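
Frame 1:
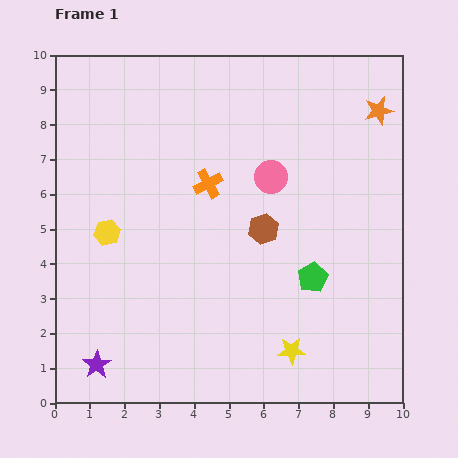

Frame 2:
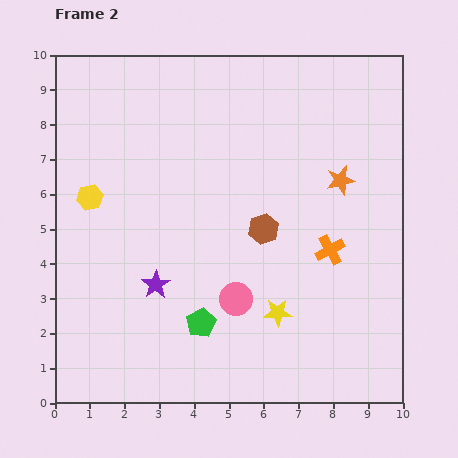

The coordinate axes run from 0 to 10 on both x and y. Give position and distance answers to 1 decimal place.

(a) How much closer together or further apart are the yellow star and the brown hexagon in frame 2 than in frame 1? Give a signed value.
-1.2

Distance in frame 1: 3.6. Distance in frame 2: 2.4.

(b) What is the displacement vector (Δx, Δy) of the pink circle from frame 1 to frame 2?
(-1.0, -3.5)

The pink circle was at (6.2, 6.5) in frame 1 and (5.2, 3.0) in frame 2.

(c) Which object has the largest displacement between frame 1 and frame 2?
the orange cross

(moved 4.0; next 3.6)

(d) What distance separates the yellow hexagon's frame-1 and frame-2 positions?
1.1

The yellow hexagon moved from (1.5, 4.9) to (1.0, 5.9), a distance of √(0.5² + 1.0²) ≈ 1.1.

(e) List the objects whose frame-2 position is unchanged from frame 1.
the brown hexagon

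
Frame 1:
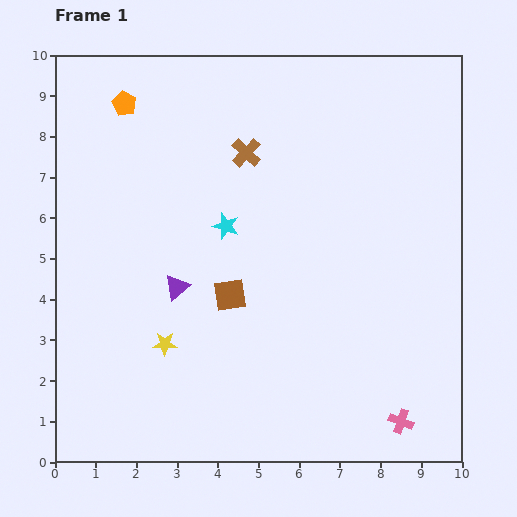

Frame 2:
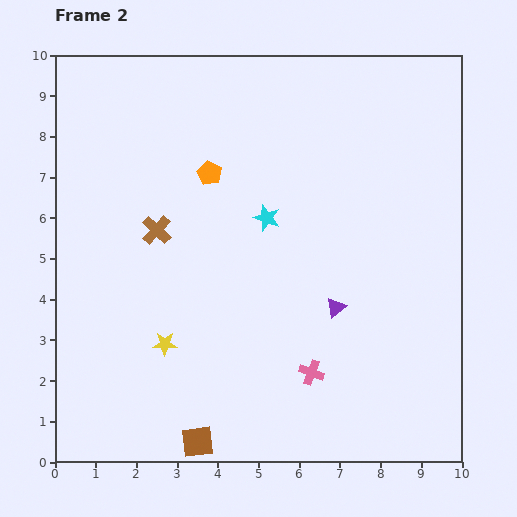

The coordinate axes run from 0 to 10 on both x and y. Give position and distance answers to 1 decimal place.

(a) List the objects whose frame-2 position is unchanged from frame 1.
the yellow star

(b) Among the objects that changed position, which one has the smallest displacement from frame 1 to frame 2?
the cyan star

(moved 1.0)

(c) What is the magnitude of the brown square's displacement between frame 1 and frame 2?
3.7

The brown square moved from (4.3, 4.1) to (3.5, 0.5), a distance of √(0.8² + 3.6²) ≈ 3.7.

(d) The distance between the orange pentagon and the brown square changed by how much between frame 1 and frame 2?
+1.2

Distance in frame 1: 5.4. Distance in frame 2: 6.6.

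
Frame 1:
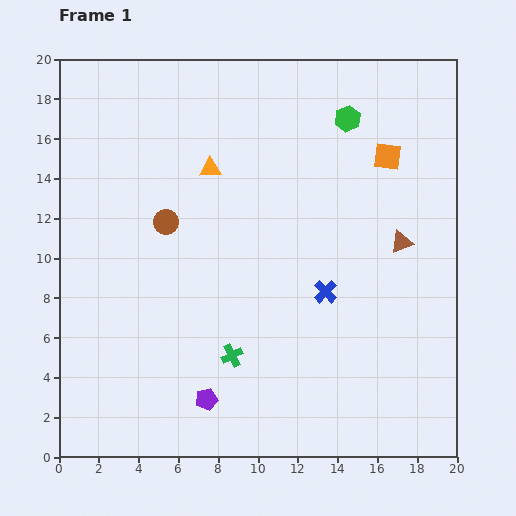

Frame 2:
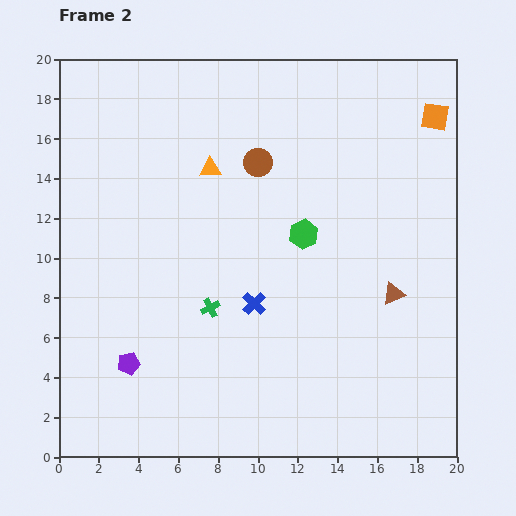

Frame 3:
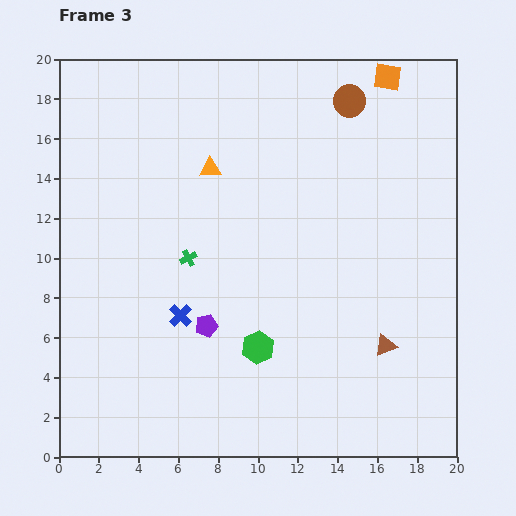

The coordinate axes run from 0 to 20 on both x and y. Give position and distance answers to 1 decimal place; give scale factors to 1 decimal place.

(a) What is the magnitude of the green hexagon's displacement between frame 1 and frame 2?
6.2

The green hexagon moved from (14.5, 17.0) to (12.3, 11.2), a distance of √(2.2² + 5.8²) ≈ 6.2.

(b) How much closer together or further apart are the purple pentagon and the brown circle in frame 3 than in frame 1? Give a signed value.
+4.3

Distance in frame 1: 9.1. Distance in frame 3: 13.4.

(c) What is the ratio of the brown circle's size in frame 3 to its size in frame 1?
1.3×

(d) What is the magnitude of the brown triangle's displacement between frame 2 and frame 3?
2.6

The brown triangle moved from (16.8, 8.2) to (16.4, 5.6), a distance of √(0.4² + 2.6²) ≈ 2.6.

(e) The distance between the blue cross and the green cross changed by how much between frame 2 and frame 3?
+0.7

Distance in frame 2: 2.2. Distance in frame 3: 2.9.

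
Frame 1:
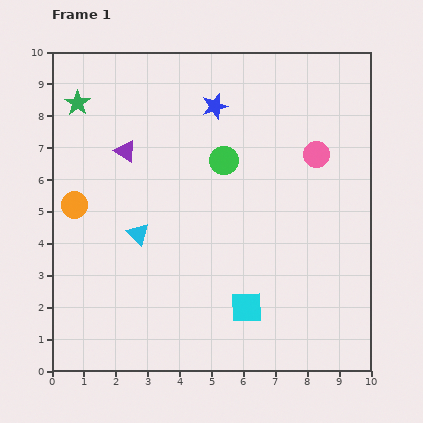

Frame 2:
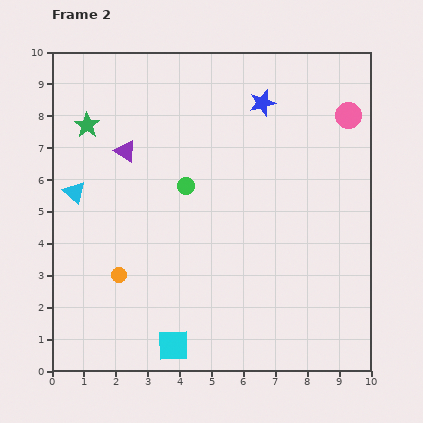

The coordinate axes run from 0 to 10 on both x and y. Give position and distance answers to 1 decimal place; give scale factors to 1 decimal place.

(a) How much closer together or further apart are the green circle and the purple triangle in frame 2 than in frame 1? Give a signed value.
-0.9

Distance in frame 1: 3.1. Distance in frame 2: 2.2.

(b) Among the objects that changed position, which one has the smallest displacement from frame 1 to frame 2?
the green star

(moved 0.8)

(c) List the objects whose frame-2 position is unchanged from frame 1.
the purple triangle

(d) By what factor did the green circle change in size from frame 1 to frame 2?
0.6×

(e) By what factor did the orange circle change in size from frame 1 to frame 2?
0.6×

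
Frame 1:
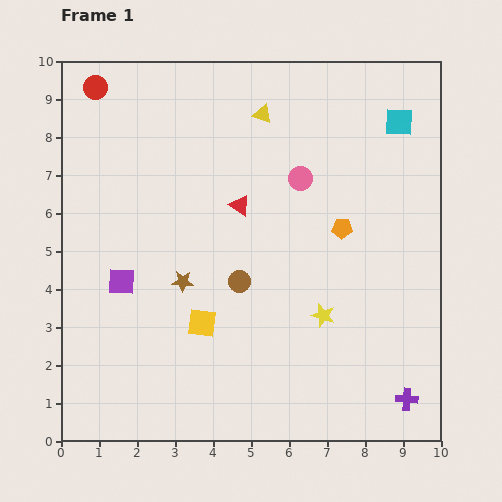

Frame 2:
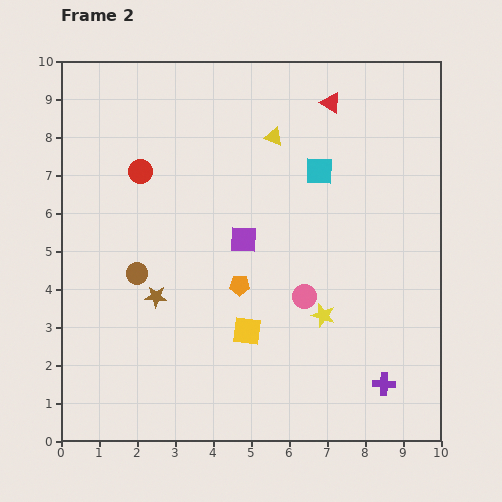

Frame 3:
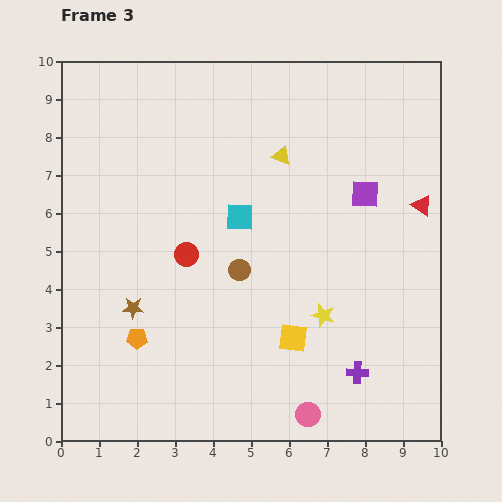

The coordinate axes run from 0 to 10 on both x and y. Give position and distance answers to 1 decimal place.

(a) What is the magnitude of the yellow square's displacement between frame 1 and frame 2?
1.2

The yellow square moved from (3.7, 3.1) to (4.9, 2.9), a distance of √(1.2² + 0.2²) ≈ 1.2.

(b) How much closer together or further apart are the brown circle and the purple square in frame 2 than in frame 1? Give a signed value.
-0.2

Distance in frame 1: 3.1. Distance in frame 2: 2.9.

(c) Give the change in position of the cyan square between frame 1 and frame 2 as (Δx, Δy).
(-2.1, -1.3)

The cyan square was at (8.9, 8.4) in frame 1 and (6.8, 7.1) in frame 2.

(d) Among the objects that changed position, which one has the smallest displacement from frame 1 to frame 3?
the brown circle

(moved 0.3)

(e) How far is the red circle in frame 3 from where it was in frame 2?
2.5

The red circle moved from (2.1, 7.1) to (3.3, 4.9), a distance of √(1.2² + 2.2²) ≈ 2.5.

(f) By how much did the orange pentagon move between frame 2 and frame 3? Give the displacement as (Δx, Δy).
(-2.7, -1.4)

The orange pentagon was at (4.7, 4.1) in frame 2 and (2.0, 2.7) in frame 3.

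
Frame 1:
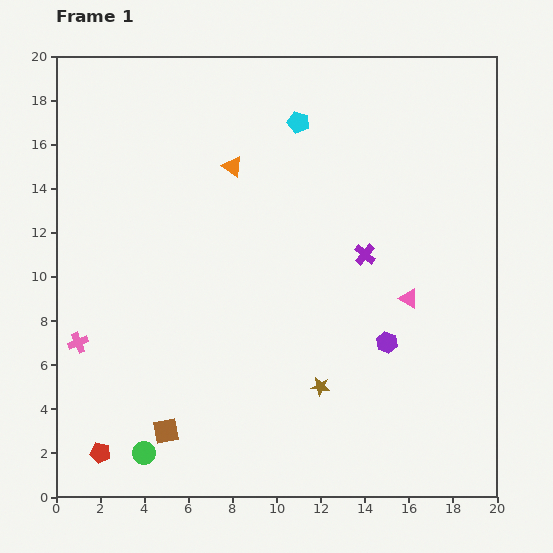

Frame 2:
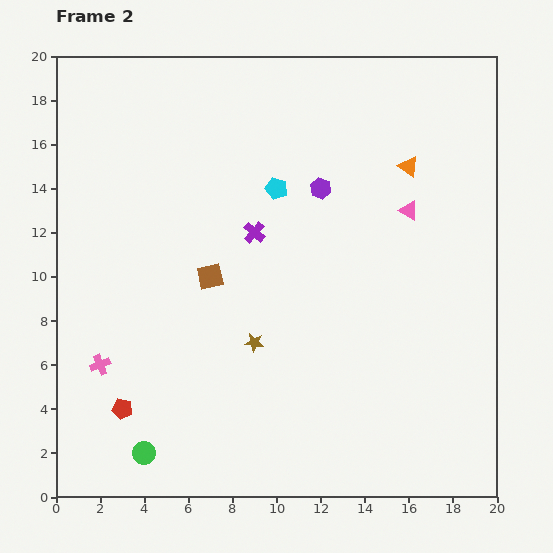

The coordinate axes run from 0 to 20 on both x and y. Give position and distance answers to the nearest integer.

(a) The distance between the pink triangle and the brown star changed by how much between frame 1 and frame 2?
+3

Distance in frame 1: 6. Distance in frame 2: 9.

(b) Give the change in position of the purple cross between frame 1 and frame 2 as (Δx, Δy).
(-5, 1)

The purple cross was at (14, 11) in frame 1 and (9, 12) in frame 2.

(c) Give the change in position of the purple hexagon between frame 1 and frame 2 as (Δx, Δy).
(-3, 7)

The purple hexagon was at (15, 7) in frame 1 and (12, 14) in frame 2.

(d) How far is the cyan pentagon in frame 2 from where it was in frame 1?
3

The cyan pentagon moved from (11, 17) to (10, 14), a distance of √(1² + 3²) ≈ 3.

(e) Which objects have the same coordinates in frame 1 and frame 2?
the green circle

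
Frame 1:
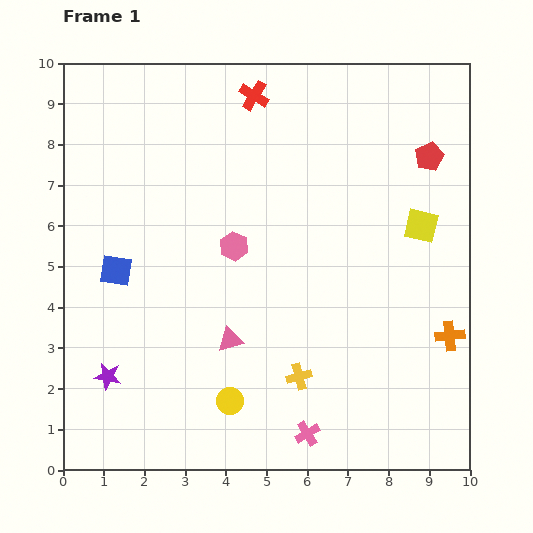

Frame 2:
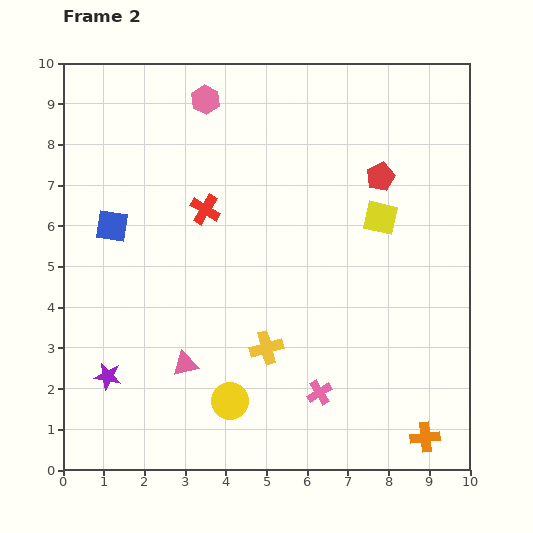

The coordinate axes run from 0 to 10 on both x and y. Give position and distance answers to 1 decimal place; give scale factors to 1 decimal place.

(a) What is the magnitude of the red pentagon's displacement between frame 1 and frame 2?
1.3

The red pentagon moved from (9.0, 7.7) to (7.8, 7.2), a distance of √(1.2² + 0.5²) ≈ 1.3.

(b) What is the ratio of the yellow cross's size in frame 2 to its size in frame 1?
1.3×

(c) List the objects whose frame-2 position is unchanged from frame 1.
the yellow circle, the purple star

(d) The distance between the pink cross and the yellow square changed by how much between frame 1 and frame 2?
-1.2

Distance in frame 1: 5.8. Distance in frame 2: 4.6.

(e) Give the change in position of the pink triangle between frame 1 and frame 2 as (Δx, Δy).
(-1.1, -0.6)

The pink triangle was at (4.1, 3.2) in frame 1 and (3.0, 2.6) in frame 2.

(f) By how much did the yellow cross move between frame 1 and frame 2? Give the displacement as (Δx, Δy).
(-0.8, 0.7)

The yellow cross was at (5.8, 2.3) in frame 1 and (5.0, 3.0) in frame 2.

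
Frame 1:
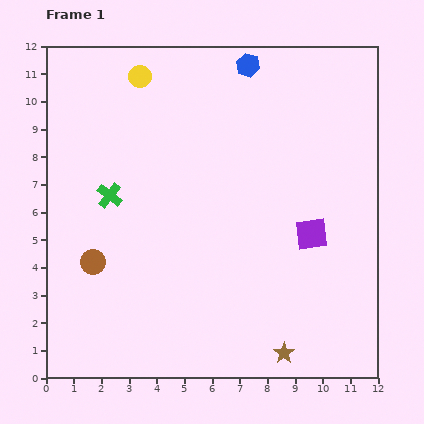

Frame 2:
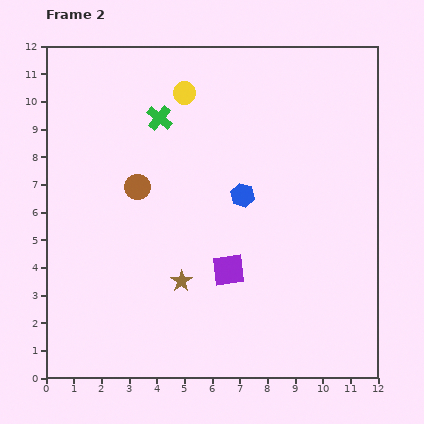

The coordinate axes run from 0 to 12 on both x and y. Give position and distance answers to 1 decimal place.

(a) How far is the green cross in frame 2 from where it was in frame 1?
3.3

The green cross moved from (2.3, 6.6) to (4.1, 9.4), a distance of √(1.8² + 2.8²) ≈ 3.3.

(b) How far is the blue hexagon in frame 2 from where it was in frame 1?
4.7

The blue hexagon moved from (7.3, 11.3) to (7.1, 6.6), a distance of √(0.2² + 4.7²) ≈ 4.7.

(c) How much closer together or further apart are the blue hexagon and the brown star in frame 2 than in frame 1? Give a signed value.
-6.7

Distance in frame 1: 10.5. Distance in frame 2: 3.8.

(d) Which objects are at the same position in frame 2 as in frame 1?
none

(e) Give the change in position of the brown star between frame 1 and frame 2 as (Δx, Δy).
(-3.7, 2.6)

The brown star was at (8.6, 0.9) in frame 1 and (4.9, 3.5) in frame 2.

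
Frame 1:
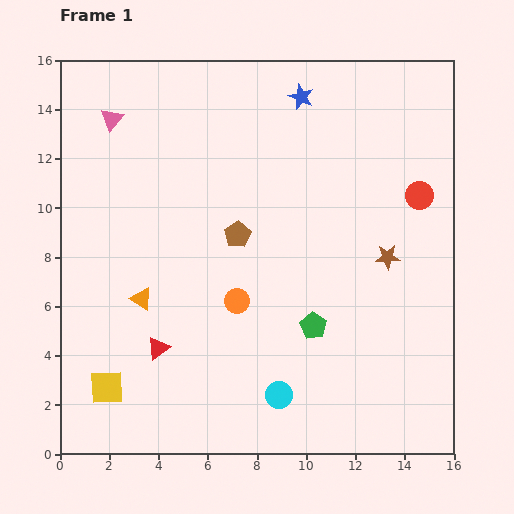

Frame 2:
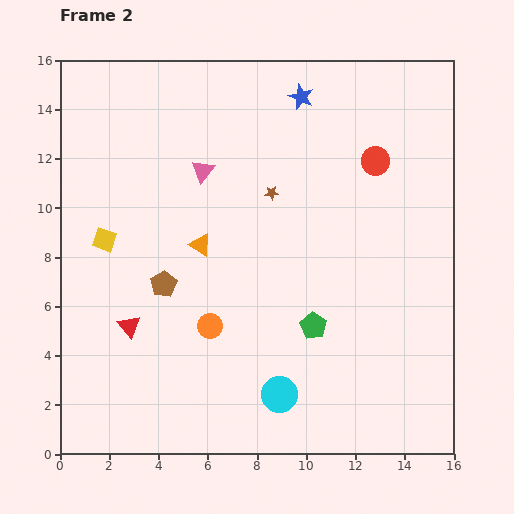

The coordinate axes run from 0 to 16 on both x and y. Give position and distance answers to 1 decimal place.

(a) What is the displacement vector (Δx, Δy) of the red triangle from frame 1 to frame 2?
(-1.2, 0.9)

The red triangle was at (4.0, 4.3) in frame 1 and (2.8, 5.2) in frame 2.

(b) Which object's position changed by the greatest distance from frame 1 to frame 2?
the yellow square

(moved 6.0; next 5.4)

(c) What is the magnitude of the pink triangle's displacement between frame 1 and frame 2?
4.3

The pink triangle moved from (2.1, 13.6) to (5.8, 11.5), a distance of √(3.7² + 2.1²) ≈ 4.3.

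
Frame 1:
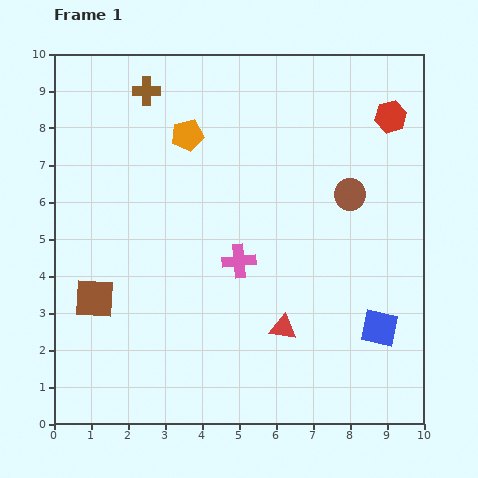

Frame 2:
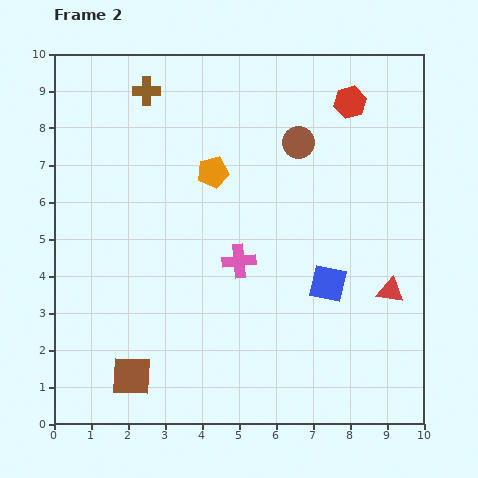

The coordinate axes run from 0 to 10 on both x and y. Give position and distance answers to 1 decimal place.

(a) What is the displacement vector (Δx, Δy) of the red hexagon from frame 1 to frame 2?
(-1.1, 0.4)

The red hexagon was at (9.1, 8.3) in frame 1 and (8.0, 8.7) in frame 2.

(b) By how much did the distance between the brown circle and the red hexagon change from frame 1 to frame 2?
-0.6

Distance in frame 1: 2.4. Distance in frame 2: 1.8.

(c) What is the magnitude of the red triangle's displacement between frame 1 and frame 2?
3.1

The red triangle moved from (6.2, 2.6) to (9.1, 3.6), a distance of √(2.9² + 1.0²) ≈ 3.1.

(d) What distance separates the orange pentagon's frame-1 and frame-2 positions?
1.2

The orange pentagon moved from (3.6, 7.8) to (4.3, 6.8), a distance of √(0.7² + 1.0²) ≈ 1.2.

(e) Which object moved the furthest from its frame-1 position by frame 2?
the red triangle

(moved 3.1; next 2.3)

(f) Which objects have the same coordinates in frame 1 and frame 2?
the brown cross, the pink cross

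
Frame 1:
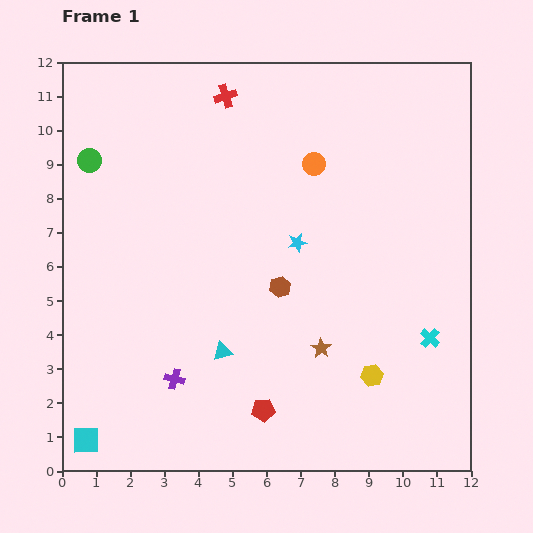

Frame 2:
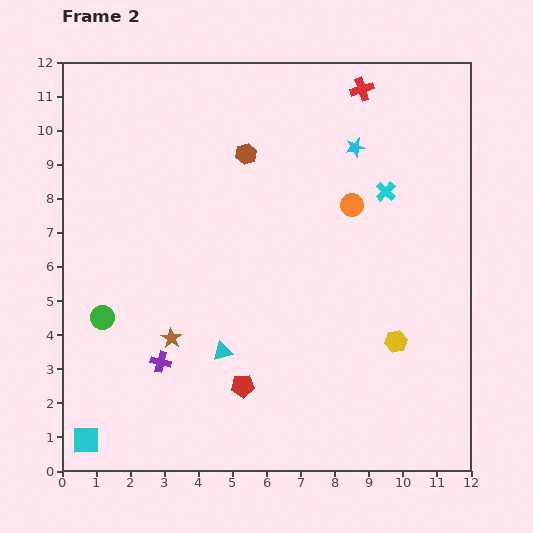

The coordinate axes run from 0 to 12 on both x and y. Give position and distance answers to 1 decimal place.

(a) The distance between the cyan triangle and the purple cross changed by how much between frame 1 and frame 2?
+0.2

Distance in frame 1: 1.6. Distance in frame 2: 1.8.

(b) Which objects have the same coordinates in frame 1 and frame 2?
the cyan square, the cyan triangle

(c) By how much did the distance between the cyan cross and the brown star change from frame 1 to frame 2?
+4.4

Distance in frame 1: 3.2. Distance in frame 2: 7.6.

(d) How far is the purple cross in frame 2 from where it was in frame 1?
0.6

The purple cross moved from (3.3, 2.7) to (2.9, 3.2), a distance of √(0.4² + 0.5²) ≈ 0.6.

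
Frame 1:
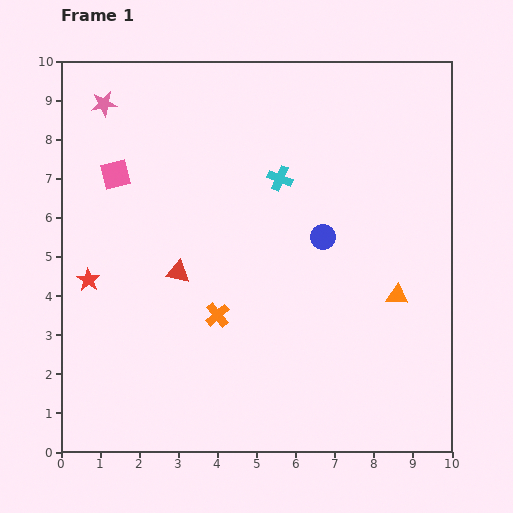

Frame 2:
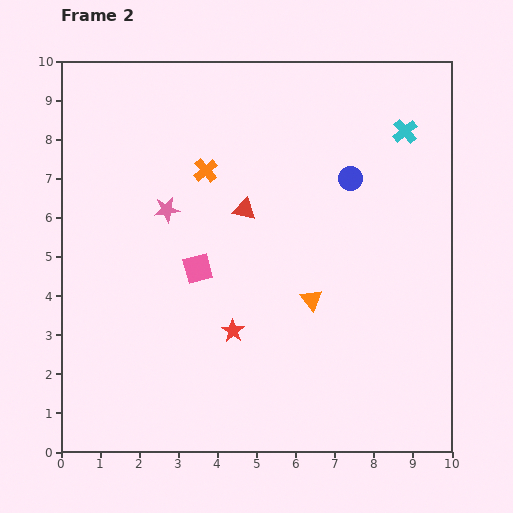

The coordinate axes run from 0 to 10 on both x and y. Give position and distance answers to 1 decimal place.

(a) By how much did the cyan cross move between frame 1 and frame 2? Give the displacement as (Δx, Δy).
(3.2, 1.2)

The cyan cross was at (5.6, 7.0) in frame 1 and (8.8, 8.2) in frame 2.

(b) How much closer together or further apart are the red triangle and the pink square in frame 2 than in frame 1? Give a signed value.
-1.1

Distance in frame 1: 3.0. Distance in frame 2: 1.9.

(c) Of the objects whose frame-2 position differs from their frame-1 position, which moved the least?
the blue circle

(moved 1.7)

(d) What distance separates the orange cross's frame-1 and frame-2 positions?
3.7

The orange cross moved from (4.0, 3.5) to (3.7, 7.2), a distance of √(0.3² + 3.7²) ≈ 3.7.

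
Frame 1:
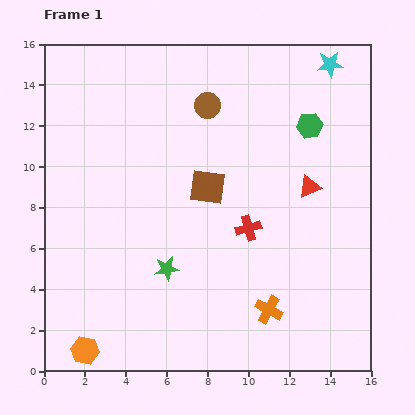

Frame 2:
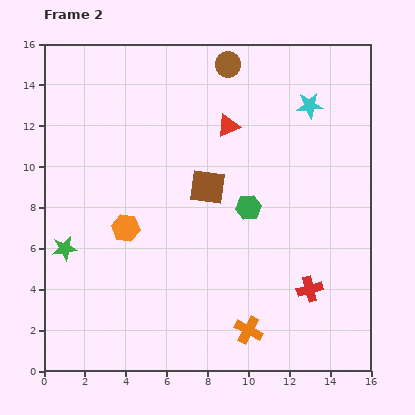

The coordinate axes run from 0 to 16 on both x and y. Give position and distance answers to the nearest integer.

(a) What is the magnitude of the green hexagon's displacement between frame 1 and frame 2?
5

The green hexagon moved from (13, 12) to (10, 8), a distance of √(3² + 4²) ≈ 5.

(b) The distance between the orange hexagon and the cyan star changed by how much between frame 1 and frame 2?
-7

Distance in frame 1: 18. Distance in frame 2: 11.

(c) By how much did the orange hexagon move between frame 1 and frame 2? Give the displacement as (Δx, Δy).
(2, 6)

The orange hexagon was at (2, 1) in frame 1 and (4, 7) in frame 2.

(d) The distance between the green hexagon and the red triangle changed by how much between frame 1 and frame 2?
+1

Distance in frame 1: 3. Distance in frame 2: 4.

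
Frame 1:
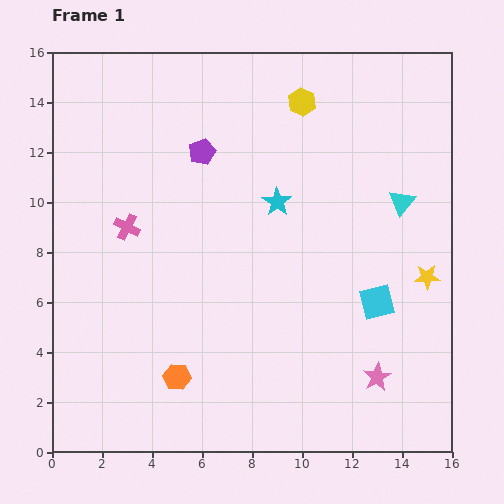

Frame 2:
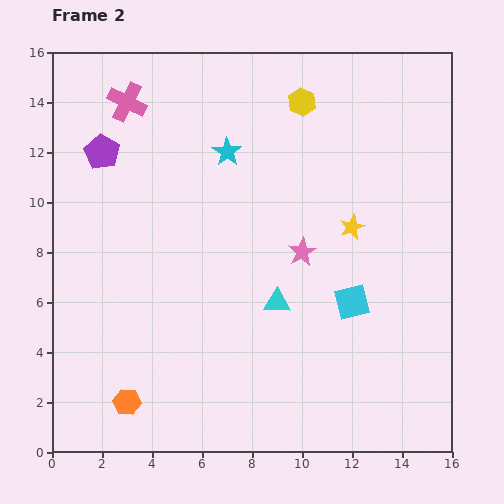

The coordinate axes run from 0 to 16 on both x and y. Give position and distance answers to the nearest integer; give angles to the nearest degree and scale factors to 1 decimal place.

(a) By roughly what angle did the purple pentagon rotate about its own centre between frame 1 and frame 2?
18° counter-clockwise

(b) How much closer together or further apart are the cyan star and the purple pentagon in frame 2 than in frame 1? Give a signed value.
+1

Distance in frame 1: 4. Distance in frame 2: 5.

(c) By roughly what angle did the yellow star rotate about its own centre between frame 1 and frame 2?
20° counter-clockwise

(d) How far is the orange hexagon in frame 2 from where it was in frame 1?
2

The orange hexagon moved from (5, 3) to (3, 2), a distance of √(2² + 1²) ≈ 2.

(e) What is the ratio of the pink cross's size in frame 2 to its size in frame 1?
1.5×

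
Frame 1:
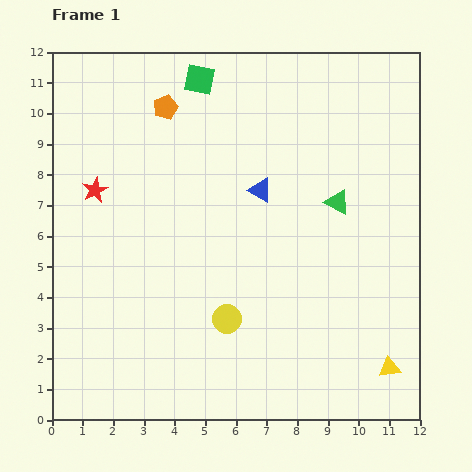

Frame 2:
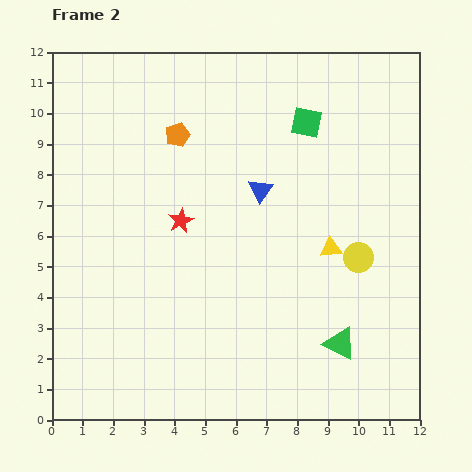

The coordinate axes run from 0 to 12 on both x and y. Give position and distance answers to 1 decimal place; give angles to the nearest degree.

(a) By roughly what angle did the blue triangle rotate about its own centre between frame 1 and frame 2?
35° clockwise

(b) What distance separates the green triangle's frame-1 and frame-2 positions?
4.6

The green triangle moved from (9.3, 7.1) to (9.4, 2.5), a distance of √(0.1² + 4.6²) ≈ 4.6.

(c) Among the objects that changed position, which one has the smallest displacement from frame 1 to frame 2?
the orange pentagon

(moved 1.0)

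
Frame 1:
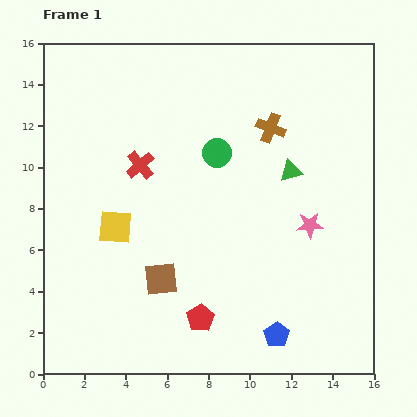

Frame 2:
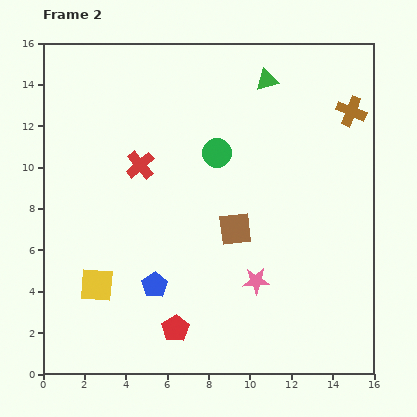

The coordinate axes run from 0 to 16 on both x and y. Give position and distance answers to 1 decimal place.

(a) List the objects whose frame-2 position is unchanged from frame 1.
the green circle, the red cross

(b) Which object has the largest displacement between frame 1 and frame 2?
the blue pentagon

(moved 6.4; next 4.6)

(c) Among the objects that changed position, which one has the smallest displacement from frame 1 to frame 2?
the red pentagon

(moved 1.3)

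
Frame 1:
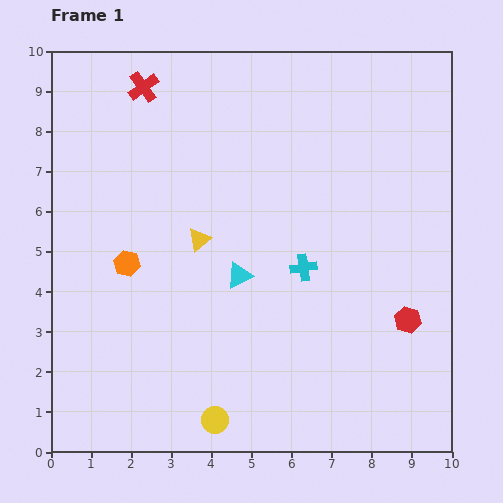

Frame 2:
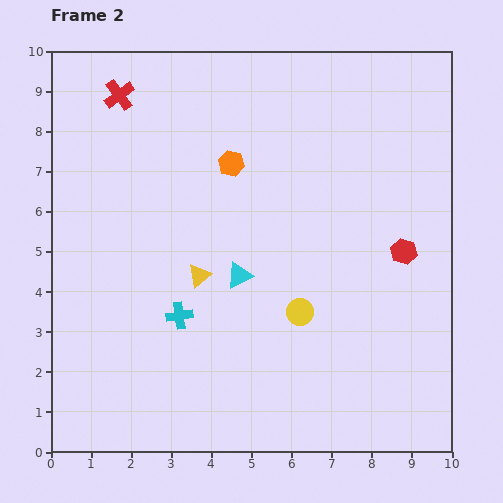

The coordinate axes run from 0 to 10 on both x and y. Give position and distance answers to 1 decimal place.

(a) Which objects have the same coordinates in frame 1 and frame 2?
the cyan triangle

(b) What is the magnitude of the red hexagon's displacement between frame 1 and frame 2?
1.7

The red hexagon moved from (8.9, 3.3) to (8.8, 5.0), a distance of √(0.1² + 1.7²) ≈ 1.7.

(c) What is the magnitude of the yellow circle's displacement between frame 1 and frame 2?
3.4

The yellow circle moved from (4.1, 0.8) to (6.2, 3.5), a distance of √(2.1² + 2.7²) ≈ 3.4.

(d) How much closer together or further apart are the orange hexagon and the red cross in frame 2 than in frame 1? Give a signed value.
-1.1

Distance in frame 1: 4.4. Distance in frame 2: 3.3.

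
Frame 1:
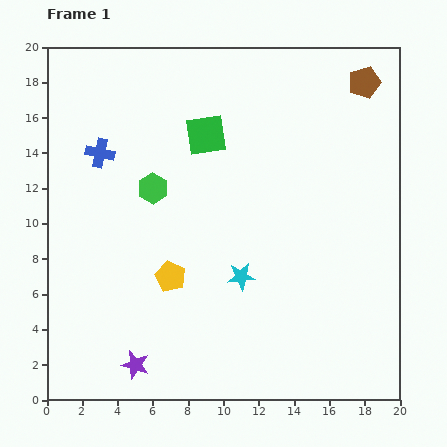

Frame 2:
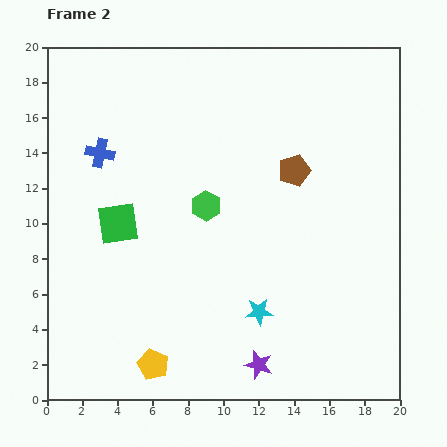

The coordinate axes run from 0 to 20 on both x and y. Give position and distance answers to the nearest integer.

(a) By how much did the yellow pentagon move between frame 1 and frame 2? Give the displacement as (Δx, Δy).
(-1, -5)

The yellow pentagon was at (7, 7) in frame 1 and (6, 2) in frame 2.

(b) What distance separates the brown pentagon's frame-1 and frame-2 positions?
6

The brown pentagon moved from (18, 18) to (14, 13), a distance of √(4² + 5²) ≈ 6.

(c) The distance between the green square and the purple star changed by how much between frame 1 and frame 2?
-3

Distance in frame 1: 14. Distance in frame 2: 11.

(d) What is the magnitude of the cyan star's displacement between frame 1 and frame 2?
2

The cyan star moved from (11, 7) to (12, 5), a distance of √(1² + 2²) ≈ 2.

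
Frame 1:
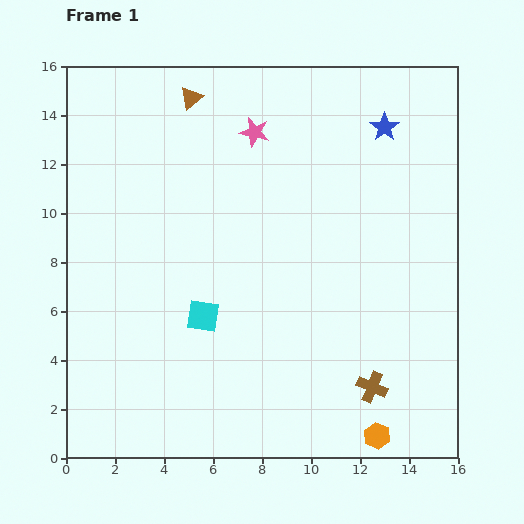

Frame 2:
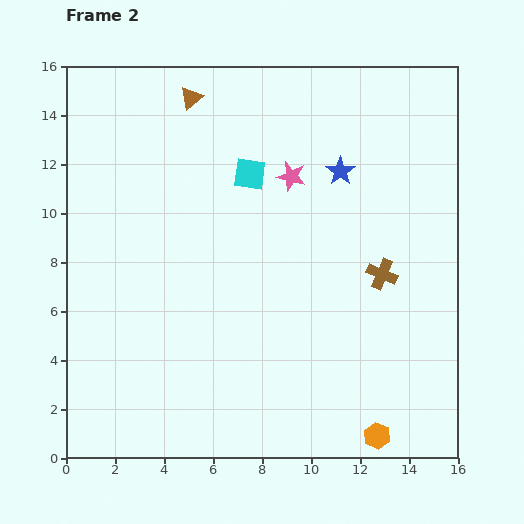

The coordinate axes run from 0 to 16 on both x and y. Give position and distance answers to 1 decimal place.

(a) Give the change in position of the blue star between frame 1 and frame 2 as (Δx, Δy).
(-1.8, -1.8)

The blue star was at (13.0, 13.5) in frame 1 and (11.2, 11.7) in frame 2.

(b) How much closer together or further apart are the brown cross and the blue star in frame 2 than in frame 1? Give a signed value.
-6.1

Distance in frame 1: 10.6. Distance in frame 2: 4.5.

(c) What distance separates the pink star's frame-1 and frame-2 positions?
2.3

The pink star moved from (7.7, 13.3) to (9.2, 11.5), a distance of √(1.5² + 1.8²) ≈ 2.3.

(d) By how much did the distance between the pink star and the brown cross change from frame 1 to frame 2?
-6.1

Distance in frame 1: 11.5. Distance in frame 2: 5.4.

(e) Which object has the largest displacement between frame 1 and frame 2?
the cyan square

(moved 6.1; next 4.6)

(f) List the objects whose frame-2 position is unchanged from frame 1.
the orange hexagon, the brown triangle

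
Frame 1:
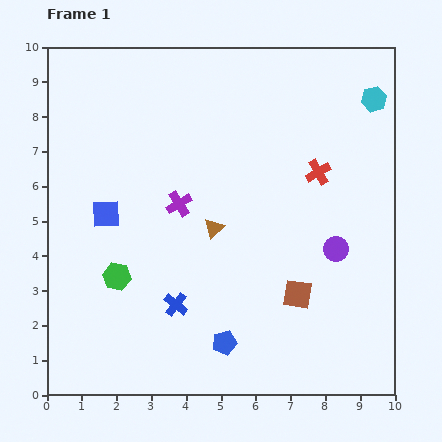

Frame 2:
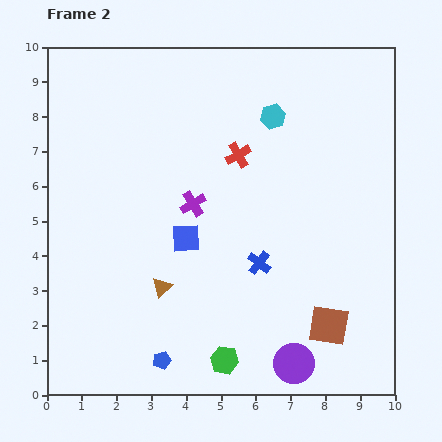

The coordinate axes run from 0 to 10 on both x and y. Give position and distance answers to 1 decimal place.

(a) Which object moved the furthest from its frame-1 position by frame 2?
the green hexagon

(moved 3.9; next 3.5)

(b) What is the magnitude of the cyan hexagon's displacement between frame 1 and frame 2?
2.9

The cyan hexagon moved from (9.4, 8.5) to (6.5, 8.0), a distance of √(2.9² + 0.5²) ≈ 2.9.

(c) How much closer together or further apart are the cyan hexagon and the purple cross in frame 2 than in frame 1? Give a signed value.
-3.0

Distance in frame 1: 6.4. Distance in frame 2: 3.4.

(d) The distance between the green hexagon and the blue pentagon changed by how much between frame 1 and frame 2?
-1.8

Distance in frame 1: 3.6. Distance in frame 2: 1.8.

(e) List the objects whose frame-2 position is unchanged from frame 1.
none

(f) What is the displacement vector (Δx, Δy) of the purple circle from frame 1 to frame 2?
(-1.2, -3.3)

The purple circle was at (8.3, 4.2) in frame 1 and (7.1, 0.9) in frame 2.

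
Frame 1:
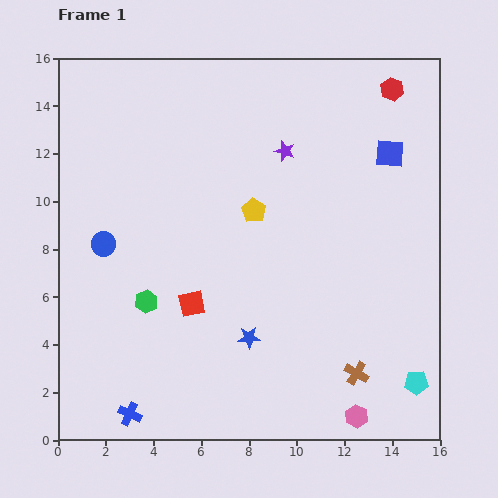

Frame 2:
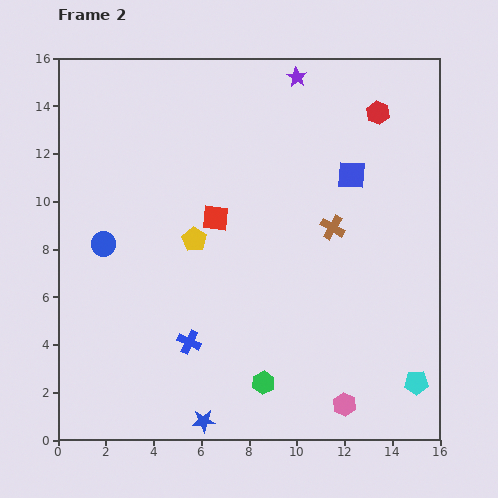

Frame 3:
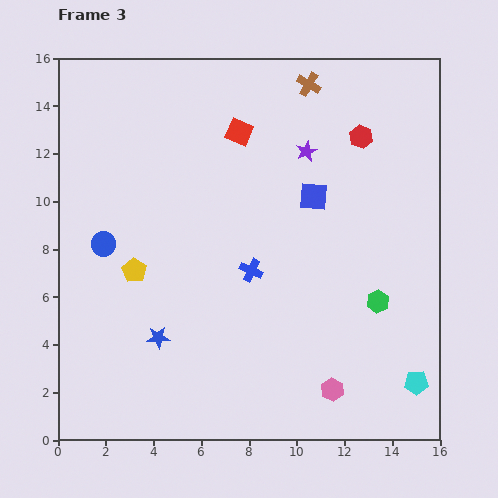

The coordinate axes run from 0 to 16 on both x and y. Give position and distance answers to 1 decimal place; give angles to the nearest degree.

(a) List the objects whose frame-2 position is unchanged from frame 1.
the blue circle, the cyan pentagon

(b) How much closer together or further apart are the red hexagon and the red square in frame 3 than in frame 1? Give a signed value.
-7.2

Distance in frame 1: 12.3. Distance in frame 3: 5.1.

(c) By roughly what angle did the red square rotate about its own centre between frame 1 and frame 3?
36° clockwise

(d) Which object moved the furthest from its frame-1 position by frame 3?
the brown cross

(moved 12.3; next 9.7)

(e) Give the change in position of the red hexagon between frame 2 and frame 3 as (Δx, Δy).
(-0.7, -1.0)

The red hexagon was at (13.4, 13.7) in frame 2 and (12.7, 12.7) in frame 3.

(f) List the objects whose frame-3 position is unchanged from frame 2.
the blue circle, the cyan pentagon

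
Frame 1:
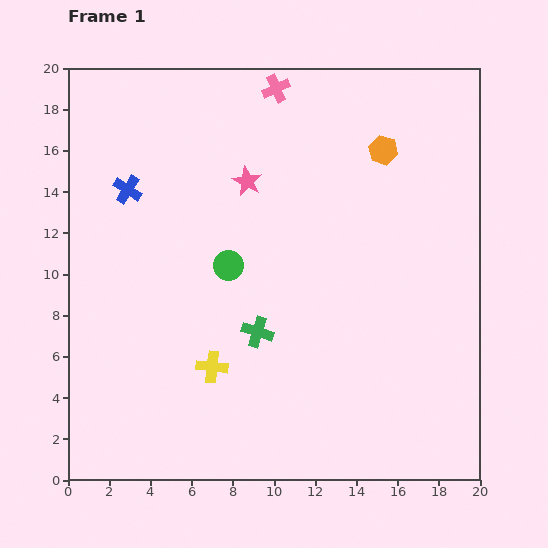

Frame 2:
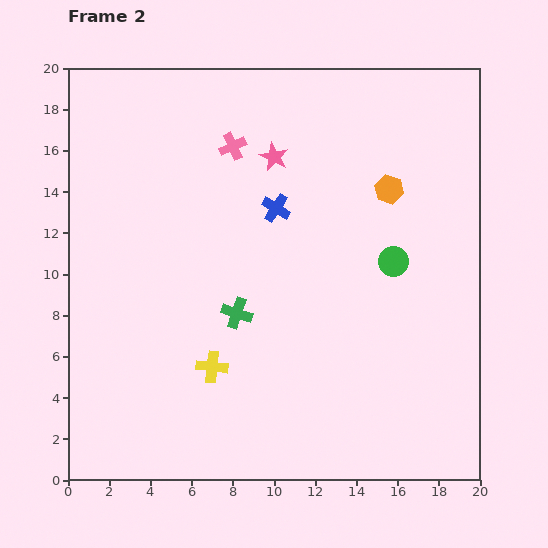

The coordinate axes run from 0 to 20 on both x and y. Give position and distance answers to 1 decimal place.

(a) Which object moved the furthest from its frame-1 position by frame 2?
the green circle

(moved 8.0; next 7.3)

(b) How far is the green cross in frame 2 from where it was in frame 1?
1.3

The green cross moved from (9.2, 7.2) to (8.2, 8.1), a distance of √(1.0² + 0.9²) ≈ 1.3.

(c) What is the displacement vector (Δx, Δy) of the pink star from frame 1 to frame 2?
(1.3, 1.2)

The pink star was at (8.7, 14.5) in frame 1 and (10.0, 15.7) in frame 2.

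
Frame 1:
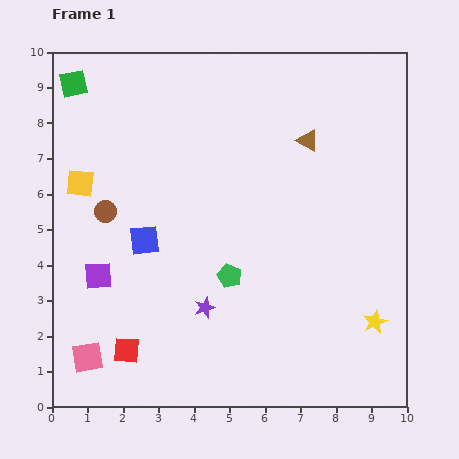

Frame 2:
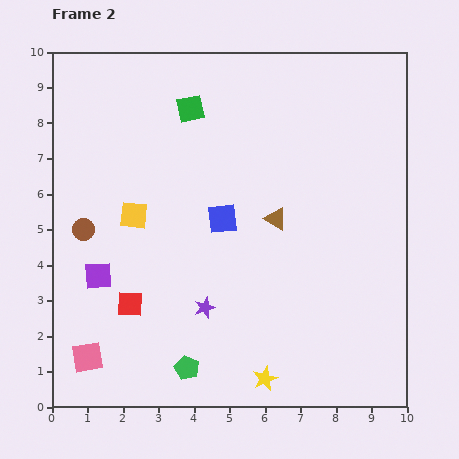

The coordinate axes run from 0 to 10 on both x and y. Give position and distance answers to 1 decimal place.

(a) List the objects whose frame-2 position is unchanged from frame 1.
the purple star, the pink square, the purple square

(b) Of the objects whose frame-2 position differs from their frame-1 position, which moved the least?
the brown circle

(moved 0.8)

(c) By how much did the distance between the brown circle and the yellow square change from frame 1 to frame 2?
+0.4

Distance in frame 1: 1.1. Distance in frame 2: 1.5.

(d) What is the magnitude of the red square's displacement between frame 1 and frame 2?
1.3

The red square moved from (2.1, 1.6) to (2.2, 2.9), a distance of √(0.1² + 1.3²) ≈ 1.3.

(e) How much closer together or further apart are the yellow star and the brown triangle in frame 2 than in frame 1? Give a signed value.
-0.9

Distance in frame 1: 5.4. Distance in frame 2: 4.5.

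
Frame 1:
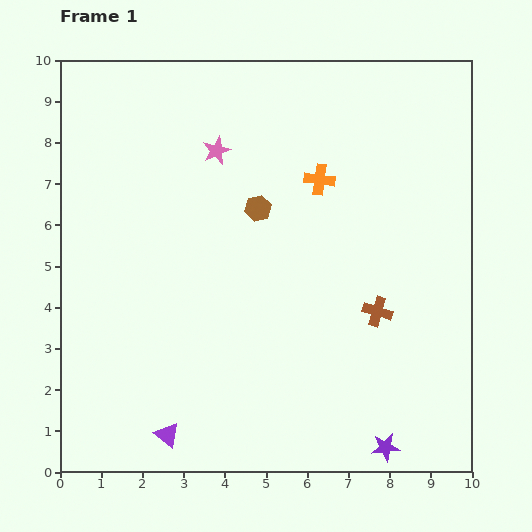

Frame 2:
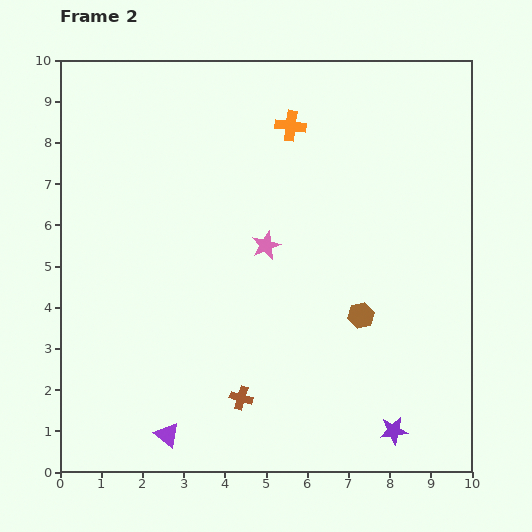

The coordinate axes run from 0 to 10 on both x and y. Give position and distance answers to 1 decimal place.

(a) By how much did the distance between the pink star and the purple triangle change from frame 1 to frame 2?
-1.8

Distance in frame 1: 7.0. Distance in frame 2: 5.2.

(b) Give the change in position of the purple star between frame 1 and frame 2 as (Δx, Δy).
(0.2, 0.4)

The purple star was at (7.9, 0.6) in frame 1 and (8.1, 1.0) in frame 2.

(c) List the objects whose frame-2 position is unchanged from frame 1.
the purple triangle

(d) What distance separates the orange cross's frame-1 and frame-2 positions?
1.5

The orange cross moved from (6.3, 7.1) to (5.6, 8.4), a distance of √(0.7² + 1.3²) ≈ 1.5.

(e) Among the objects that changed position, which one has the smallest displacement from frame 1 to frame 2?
the purple star

(moved 0.4)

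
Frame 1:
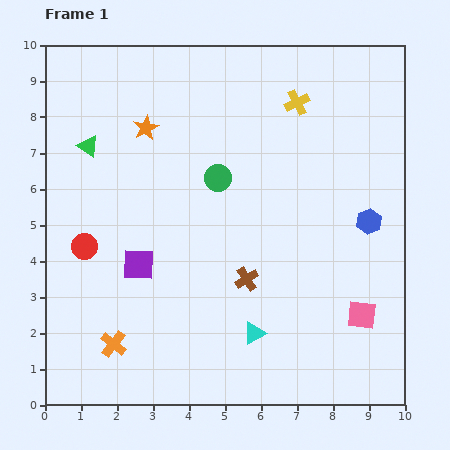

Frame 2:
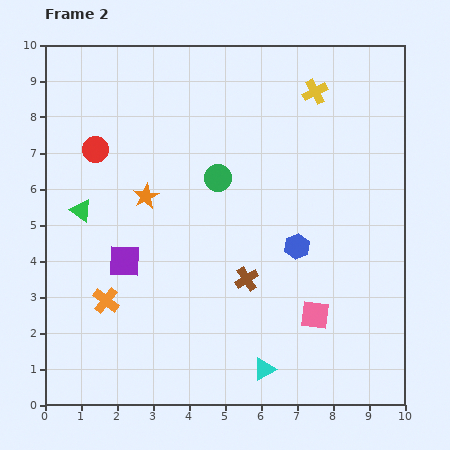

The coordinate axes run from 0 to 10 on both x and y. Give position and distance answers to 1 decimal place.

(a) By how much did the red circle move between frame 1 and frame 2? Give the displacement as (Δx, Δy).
(0.3, 2.7)

The red circle was at (1.1, 4.4) in frame 1 and (1.4, 7.1) in frame 2.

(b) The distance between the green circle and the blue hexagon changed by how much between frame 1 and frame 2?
-1.5

Distance in frame 1: 4.4. Distance in frame 2: 2.9.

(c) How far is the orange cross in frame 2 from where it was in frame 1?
1.2

The orange cross moved from (1.9, 1.7) to (1.7, 2.9), a distance of √(0.2² + 1.2²) ≈ 1.2.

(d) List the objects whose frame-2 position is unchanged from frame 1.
the brown cross, the green circle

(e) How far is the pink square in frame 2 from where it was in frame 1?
1.3

The pink square moved from (8.8, 2.5) to (7.5, 2.5), a distance of √(1.3² + 0.0²) ≈ 1.3.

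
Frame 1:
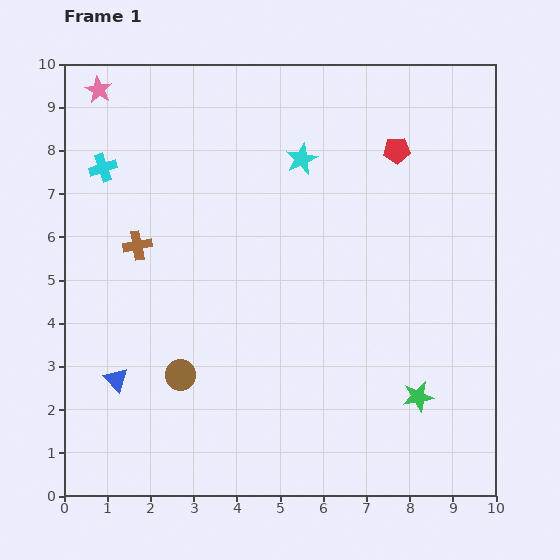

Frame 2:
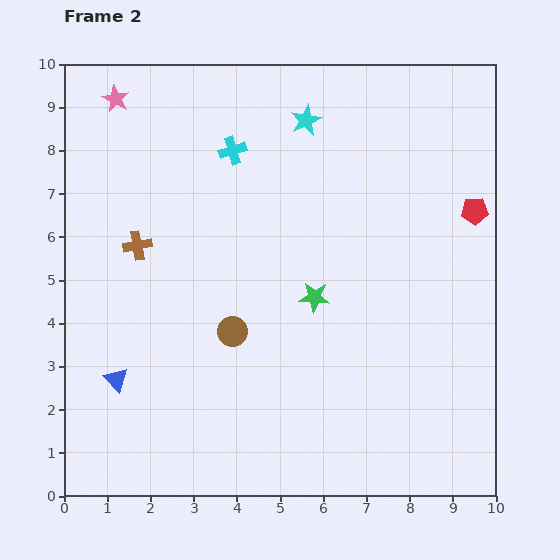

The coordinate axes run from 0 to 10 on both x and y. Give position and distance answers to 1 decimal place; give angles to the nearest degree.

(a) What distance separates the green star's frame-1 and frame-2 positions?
3.3

The green star moved from (8.2, 2.3) to (5.8, 4.6), a distance of √(2.4² + 2.3²) ≈ 3.3.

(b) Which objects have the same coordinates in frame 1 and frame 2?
the blue triangle, the brown cross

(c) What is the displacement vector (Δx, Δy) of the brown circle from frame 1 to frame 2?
(1.2, 1.0)

The brown circle was at (2.7, 2.8) in frame 1 and (3.9, 3.8) in frame 2.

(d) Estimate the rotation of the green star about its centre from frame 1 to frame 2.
16° clockwise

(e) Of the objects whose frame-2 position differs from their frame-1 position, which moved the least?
the pink star

(moved 0.4)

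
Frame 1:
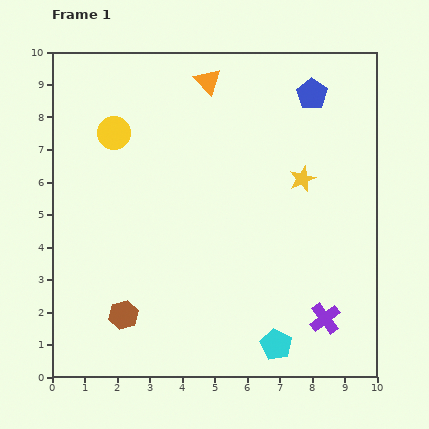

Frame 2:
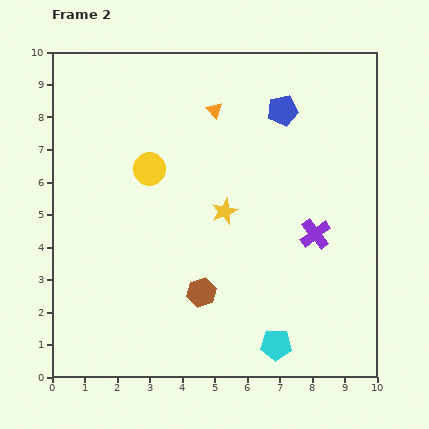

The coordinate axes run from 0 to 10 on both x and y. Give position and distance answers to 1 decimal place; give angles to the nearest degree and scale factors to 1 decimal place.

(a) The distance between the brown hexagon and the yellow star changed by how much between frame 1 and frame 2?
-4.3

Distance in frame 1: 6.9. Distance in frame 2: 2.6.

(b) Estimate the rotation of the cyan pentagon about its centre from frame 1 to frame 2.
26° counter-clockwise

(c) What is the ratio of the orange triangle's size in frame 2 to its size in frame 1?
0.6×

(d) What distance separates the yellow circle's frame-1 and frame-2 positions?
1.6

The yellow circle moved from (1.9, 7.5) to (3.0, 6.4), a distance of √(1.1² + 1.1²) ≈ 1.6.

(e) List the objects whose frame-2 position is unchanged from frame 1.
the cyan pentagon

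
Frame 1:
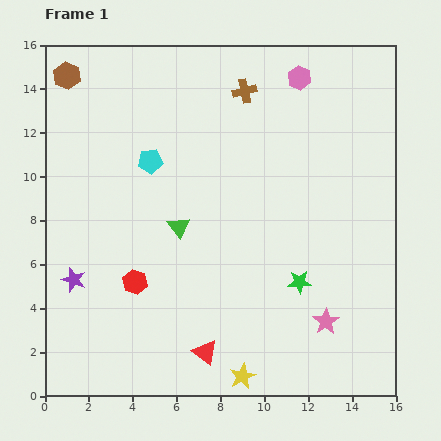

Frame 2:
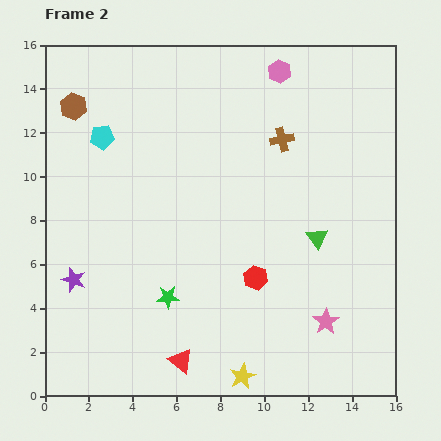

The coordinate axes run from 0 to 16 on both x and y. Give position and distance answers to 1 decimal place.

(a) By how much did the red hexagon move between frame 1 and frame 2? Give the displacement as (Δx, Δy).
(5.5, 0.2)

The red hexagon was at (4.1, 5.2) in frame 1 and (9.6, 5.4) in frame 2.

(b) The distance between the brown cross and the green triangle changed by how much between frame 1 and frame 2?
-2.1

Distance in frame 1: 6.9. Distance in frame 2: 4.8.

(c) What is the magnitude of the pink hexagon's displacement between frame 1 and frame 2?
0.9

The pink hexagon moved from (11.6, 14.5) to (10.7, 14.8), a distance of √(0.9² + 0.3²) ≈ 0.9.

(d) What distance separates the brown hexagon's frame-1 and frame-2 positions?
1.4

The brown hexagon moved from (1.0, 14.6) to (1.3, 13.2), a distance of √(0.3² + 1.4²) ≈ 1.4.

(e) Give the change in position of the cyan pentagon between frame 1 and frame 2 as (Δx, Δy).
(-2.2, 1.1)

The cyan pentagon was at (4.8, 10.7) in frame 1 and (2.6, 11.8) in frame 2.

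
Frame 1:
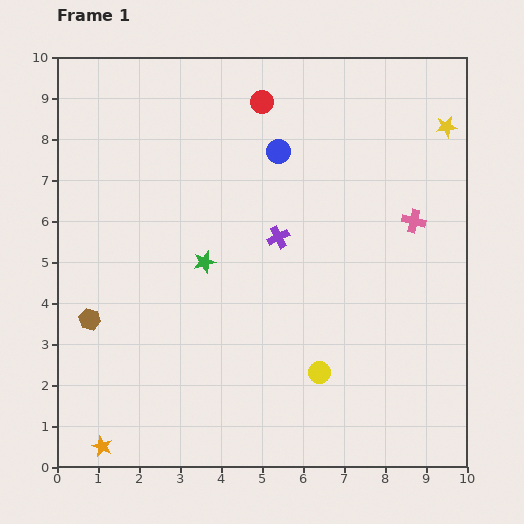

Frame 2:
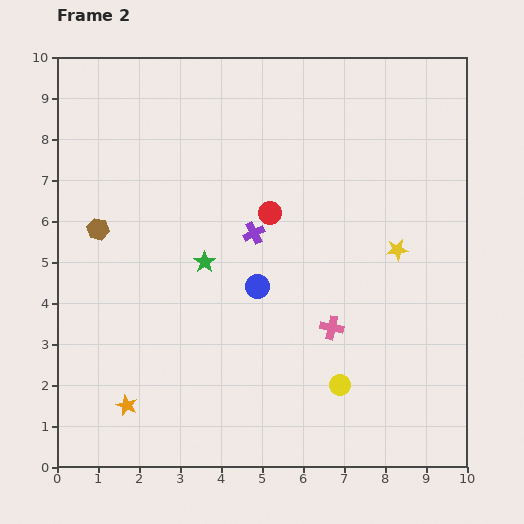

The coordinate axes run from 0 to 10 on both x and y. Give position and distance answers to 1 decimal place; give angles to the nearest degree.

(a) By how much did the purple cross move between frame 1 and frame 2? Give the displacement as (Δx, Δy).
(-0.6, 0.1)

The purple cross was at (5.4, 5.6) in frame 1 and (4.8, 5.7) in frame 2.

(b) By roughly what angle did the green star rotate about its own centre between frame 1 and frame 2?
22° counter-clockwise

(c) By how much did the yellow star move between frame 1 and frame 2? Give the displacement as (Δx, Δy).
(-1.2, -3.0)

The yellow star was at (9.5, 8.3) in frame 1 and (8.3, 5.3) in frame 2.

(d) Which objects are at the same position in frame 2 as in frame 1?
the green star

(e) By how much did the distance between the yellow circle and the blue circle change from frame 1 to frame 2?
-2.4

Distance in frame 1: 5.5. Distance in frame 2: 3.1.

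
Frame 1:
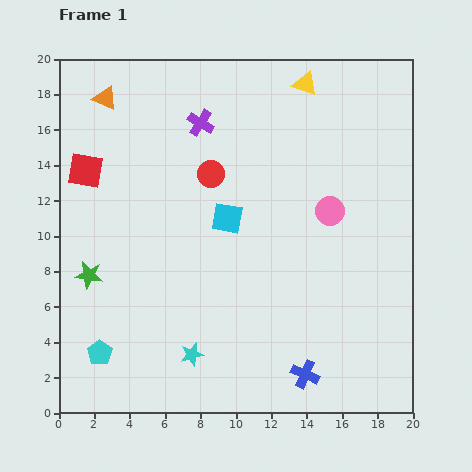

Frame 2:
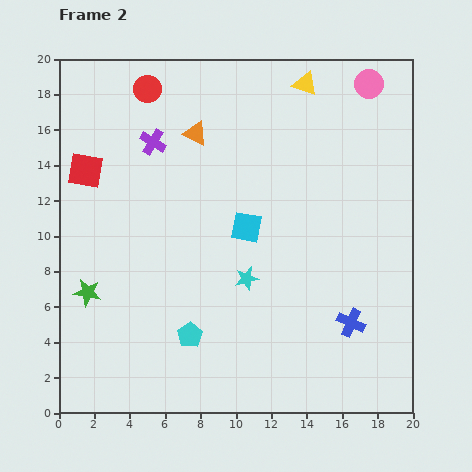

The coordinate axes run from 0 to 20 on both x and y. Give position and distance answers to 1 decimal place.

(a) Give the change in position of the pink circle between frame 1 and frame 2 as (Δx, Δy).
(2.2, 7.2)

The pink circle was at (15.3, 11.4) in frame 1 and (17.5, 18.6) in frame 2.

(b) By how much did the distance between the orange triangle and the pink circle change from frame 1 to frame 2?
-4.0

Distance in frame 1: 14.2. Distance in frame 2: 10.2.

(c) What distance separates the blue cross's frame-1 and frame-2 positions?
3.9

The blue cross moved from (13.9, 2.2) to (16.5, 5.1), a distance of √(2.6² + 2.9²) ≈ 3.9.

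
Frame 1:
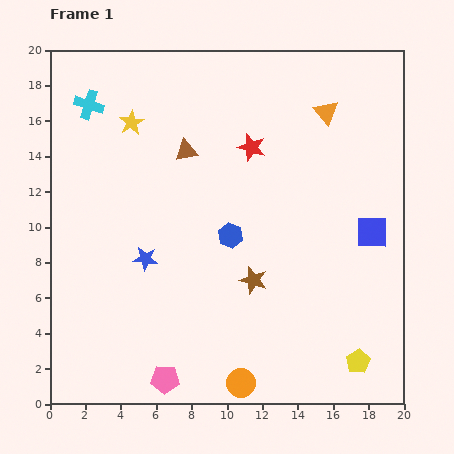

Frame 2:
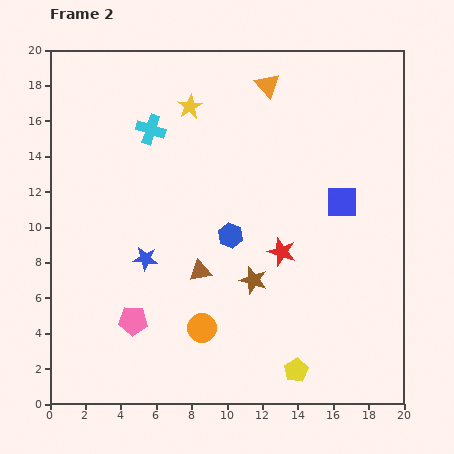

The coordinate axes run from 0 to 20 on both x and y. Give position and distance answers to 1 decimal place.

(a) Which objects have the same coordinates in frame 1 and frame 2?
the brown star, the blue hexagon, the blue star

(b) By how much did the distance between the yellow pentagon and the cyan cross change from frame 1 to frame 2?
-5.1

Distance in frame 1: 21.0. Distance in frame 2: 15.9.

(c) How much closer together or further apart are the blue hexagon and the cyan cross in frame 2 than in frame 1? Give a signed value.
-3.4

Distance in frame 1: 10.9. Distance in frame 2: 7.5.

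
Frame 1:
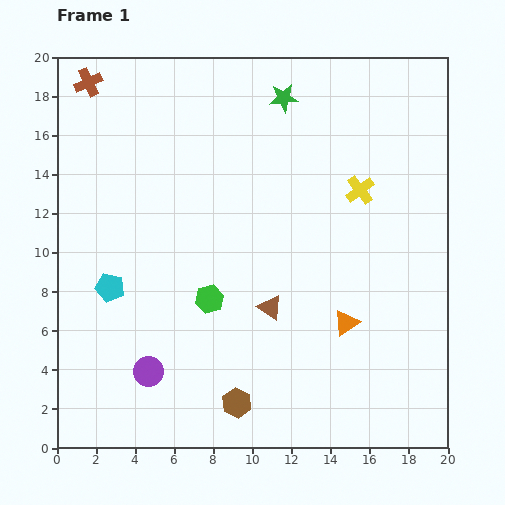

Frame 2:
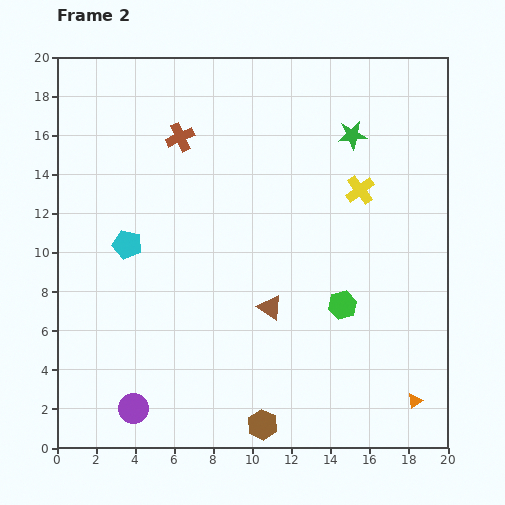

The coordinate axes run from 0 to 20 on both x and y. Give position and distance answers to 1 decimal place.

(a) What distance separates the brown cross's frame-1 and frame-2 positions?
5.5

The brown cross moved from (1.6, 18.7) to (6.3, 15.9), a distance of √(4.7² + 2.8²) ≈ 5.5.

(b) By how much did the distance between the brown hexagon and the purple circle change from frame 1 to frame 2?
+1.8

Distance in frame 1: 4.8. Distance in frame 2: 6.6.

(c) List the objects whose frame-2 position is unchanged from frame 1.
the brown triangle, the yellow cross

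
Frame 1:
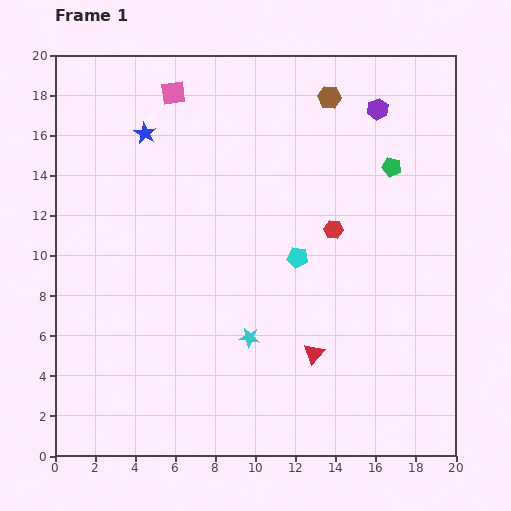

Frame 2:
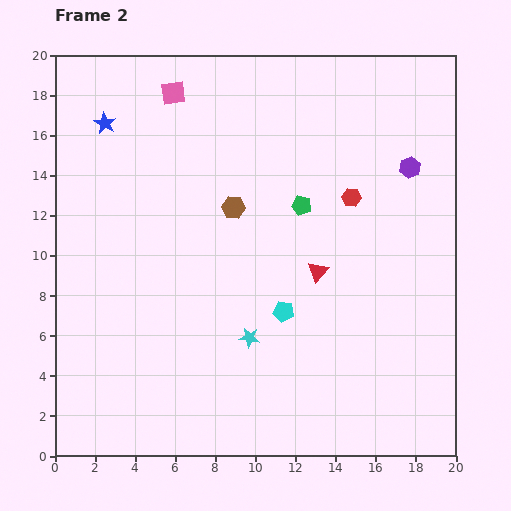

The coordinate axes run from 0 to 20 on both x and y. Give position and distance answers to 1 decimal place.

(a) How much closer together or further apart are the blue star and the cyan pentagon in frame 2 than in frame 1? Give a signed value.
+3.1

Distance in frame 1: 9.8. Distance in frame 2: 12.9.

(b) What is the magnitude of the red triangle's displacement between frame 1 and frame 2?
4.1

The red triangle moved from (12.9, 5.1) to (13.1, 9.2), a distance of √(0.2² + 4.1²) ≈ 4.1.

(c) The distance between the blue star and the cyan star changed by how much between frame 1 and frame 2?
+1.5

Distance in frame 1: 11.4. Distance in frame 2: 12.9.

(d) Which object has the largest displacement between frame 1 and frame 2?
the brown hexagon

(moved 7.3; next 4.9)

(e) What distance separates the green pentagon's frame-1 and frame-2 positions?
4.9

The green pentagon moved from (16.8, 14.4) to (12.3, 12.5), a distance of √(4.5² + 1.9²) ≈ 4.9.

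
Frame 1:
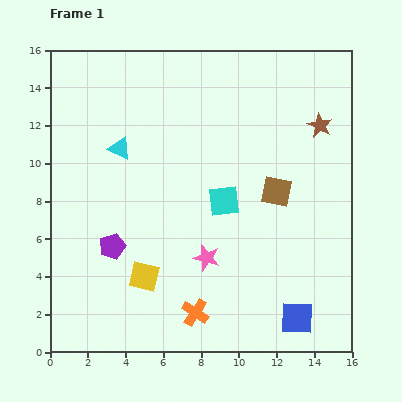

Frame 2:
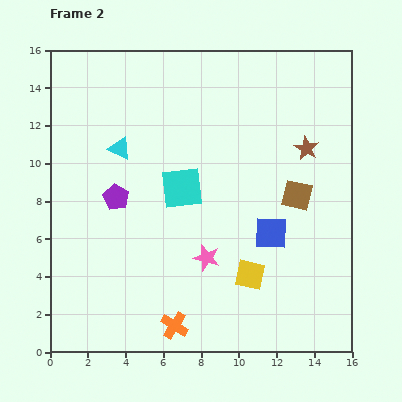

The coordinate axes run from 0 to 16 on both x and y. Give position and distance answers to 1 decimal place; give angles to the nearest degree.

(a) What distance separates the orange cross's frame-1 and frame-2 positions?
1.3

The orange cross moved from (7.7, 2.1) to (6.6, 1.4), a distance of √(1.1² + 0.7²) ≈ 1.3.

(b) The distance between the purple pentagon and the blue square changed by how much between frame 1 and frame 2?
-2.1

Distance in frame 1: 10.5. Distance in frame 2: 8.4.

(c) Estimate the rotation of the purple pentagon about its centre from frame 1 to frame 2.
23° counter-clockwise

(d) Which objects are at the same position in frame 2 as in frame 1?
the pink star, the cyan triangle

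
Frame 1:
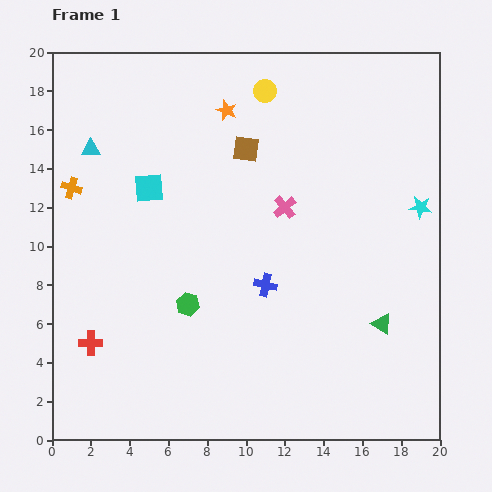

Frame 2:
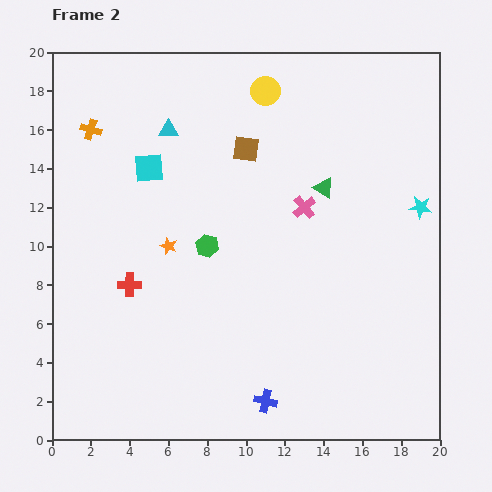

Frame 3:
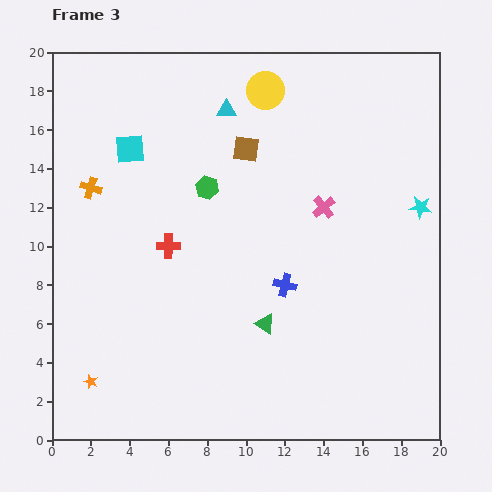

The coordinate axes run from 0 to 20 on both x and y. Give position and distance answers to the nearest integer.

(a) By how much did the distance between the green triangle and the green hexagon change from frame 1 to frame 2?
-3

Distance in frame 1: 10. Distance in frame 2: 7.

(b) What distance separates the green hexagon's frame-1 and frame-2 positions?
3

The green hexagon moved from (7, 7) to (8, 10), a distance of √(1² + 3²) ≈ 3.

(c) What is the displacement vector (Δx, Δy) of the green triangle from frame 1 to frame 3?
(-6, 0)

The green triangle was at (17, 6) in frame 1 and (11, 6) in frame 3.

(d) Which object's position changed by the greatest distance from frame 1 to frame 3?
the orange star

(moved 16; next 7)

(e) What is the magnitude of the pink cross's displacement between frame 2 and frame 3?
1

The pink cross moved from (13, 12) to (14, 12), a distance of √(1² + 0²) ≈ 1.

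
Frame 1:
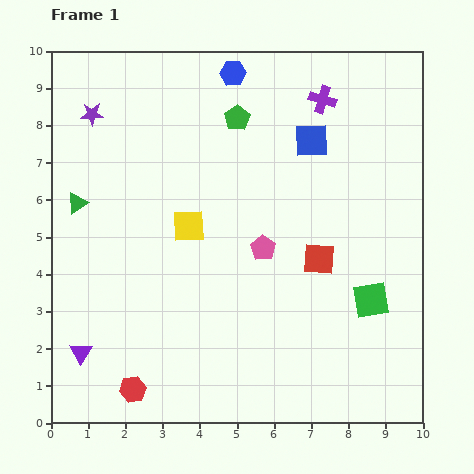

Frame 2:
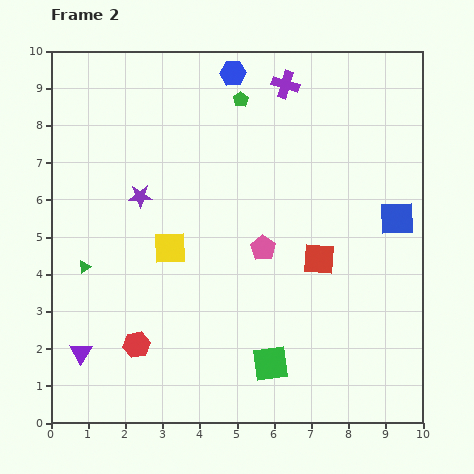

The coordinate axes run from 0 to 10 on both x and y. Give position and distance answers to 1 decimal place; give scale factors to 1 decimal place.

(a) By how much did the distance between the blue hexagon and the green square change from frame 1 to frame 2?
+0.8

Distance in frame 1: 7.1. Distance in frame 2: 7.9.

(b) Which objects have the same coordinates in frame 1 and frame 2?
the red square, the purple triangle, the blue hexagon, the pink pentagon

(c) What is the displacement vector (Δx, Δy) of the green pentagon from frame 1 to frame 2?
(0.1, 0.5)

The green pentagon was at (5.0, 8.2) in frame 1 and (5.1, 8.7) in frame 2.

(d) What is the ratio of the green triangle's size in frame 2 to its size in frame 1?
0.6×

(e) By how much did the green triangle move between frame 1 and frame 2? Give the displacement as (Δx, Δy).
(0.2, -1.7)

The green triangle was at (0.7, 5.9) in frame 1 and (0.9, 4.2) in frame 2.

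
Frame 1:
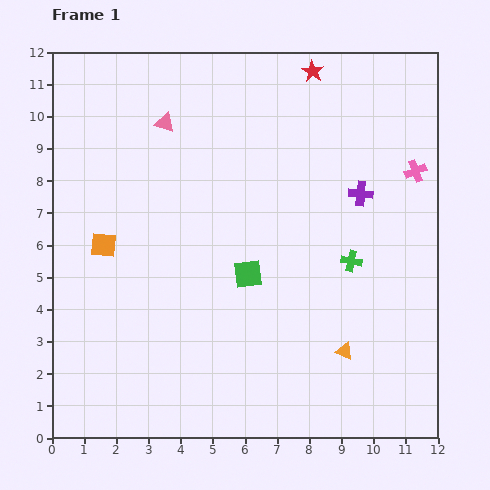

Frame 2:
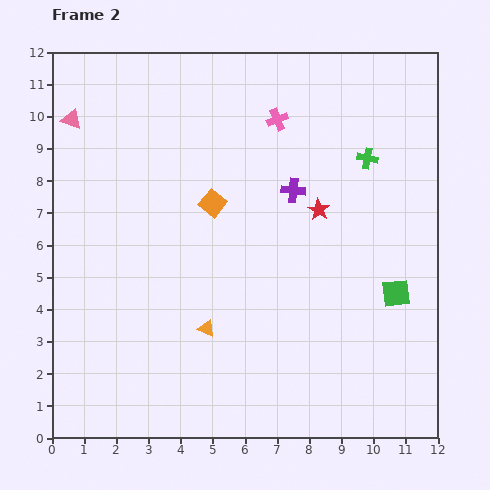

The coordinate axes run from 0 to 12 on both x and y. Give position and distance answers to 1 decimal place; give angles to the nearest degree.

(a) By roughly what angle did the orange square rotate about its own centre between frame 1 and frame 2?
33° clockwise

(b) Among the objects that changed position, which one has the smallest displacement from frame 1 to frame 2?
the purple cross

(moved 2.1)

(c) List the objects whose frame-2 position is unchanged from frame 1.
none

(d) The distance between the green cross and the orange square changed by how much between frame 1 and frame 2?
-2.7

Distance in frame 1: 7.7. Distance in frame 2: 5.0.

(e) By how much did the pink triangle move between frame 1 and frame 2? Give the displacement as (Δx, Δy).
(-2.9, 0.1)

The pink triangle was at (3.5, 9.8) in frame 1 and (0.6, 9.9) in frame 2.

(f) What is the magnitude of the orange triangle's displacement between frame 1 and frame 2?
4.4

The orange triangle moved from (9.1, 2.7) to (4.8, 3.4), a distance of √(4.3² + 0.7²) ≈ 4.4.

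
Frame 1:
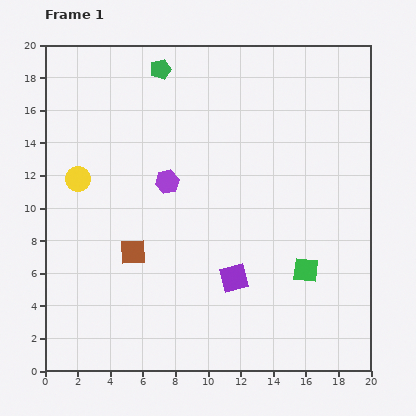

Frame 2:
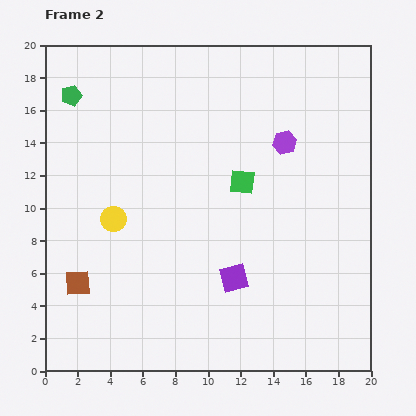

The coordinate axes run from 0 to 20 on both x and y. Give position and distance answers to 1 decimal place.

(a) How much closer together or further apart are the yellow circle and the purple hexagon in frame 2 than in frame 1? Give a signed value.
+6.0

Distance in frame 1: 5.5. Distance in frame 2: 11.5.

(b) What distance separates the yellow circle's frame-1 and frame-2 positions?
3.3

The yellow circle moved from (2.0, 11.8) to (4.2, 9.3), a distance of √(2.2² + 2.5²) ≈ 3.3.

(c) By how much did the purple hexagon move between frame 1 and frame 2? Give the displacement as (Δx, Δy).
(7.2, 2.4)

The purple hexagon was at (7.5, 11.6) in frame 1 and (14.7, 14.0) in frame 2.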